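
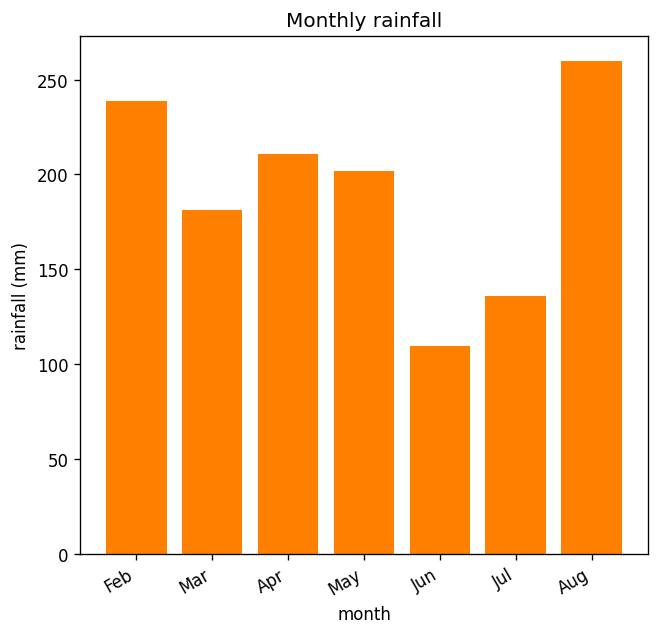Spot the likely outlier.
Jun ≈ 100; the rest sit between ≈ 125 and ≈ 250.

Jun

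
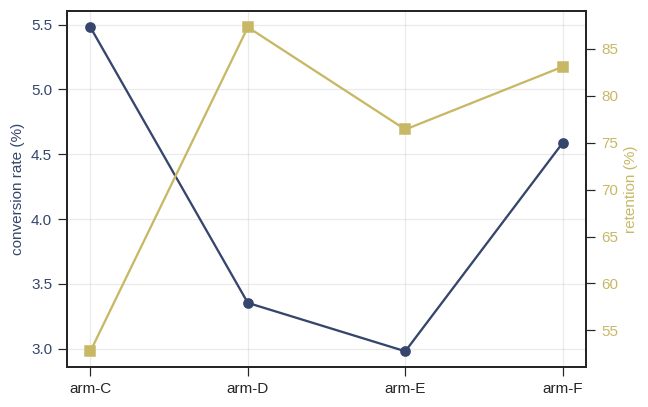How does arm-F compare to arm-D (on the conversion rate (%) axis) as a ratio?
≈ 1.29×

arm-F ≈ 4.5, arm-D ≈ 3.5; 4.5/3.5 ≈ 1.29.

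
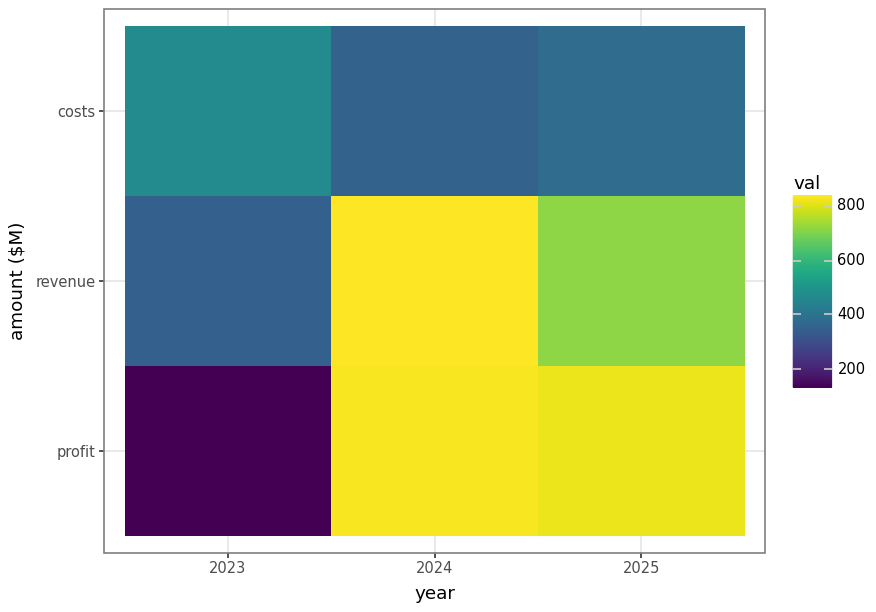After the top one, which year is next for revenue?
Top 3 for revenue: 2024 ≈ 800, 2025 ≈ 700, 2023 ≈ 300.

2025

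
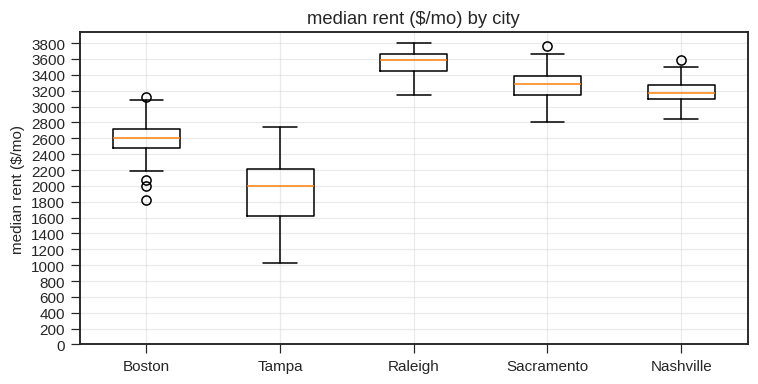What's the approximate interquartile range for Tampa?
≈ 600

Q3 ≈ 2200, Q1 ≈ 1600; IQR ≈ 600.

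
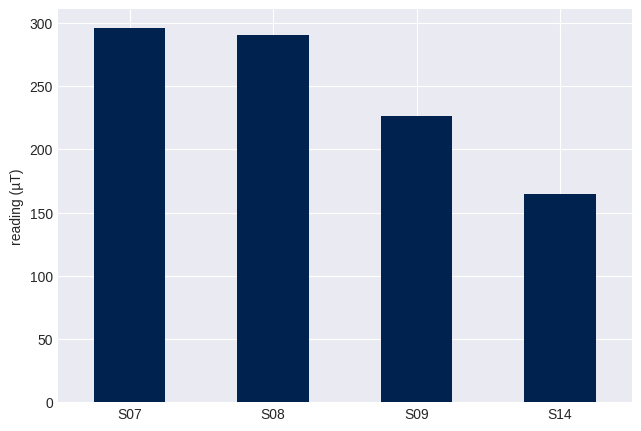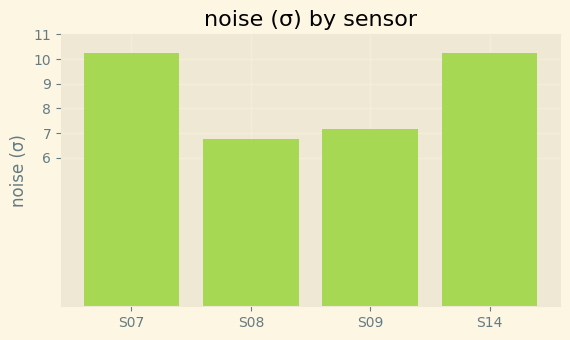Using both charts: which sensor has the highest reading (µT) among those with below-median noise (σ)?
S08

Chart 2 median noise (σ) ≈ 9; below-median sensors: S08, S09. Among those, S08 has the highest reading (µT) (≈ 300).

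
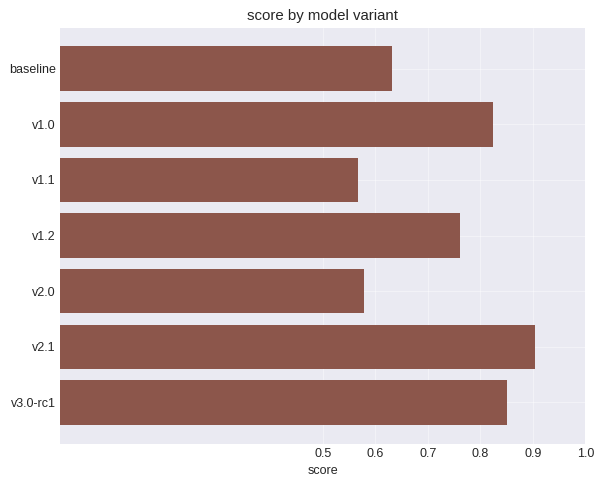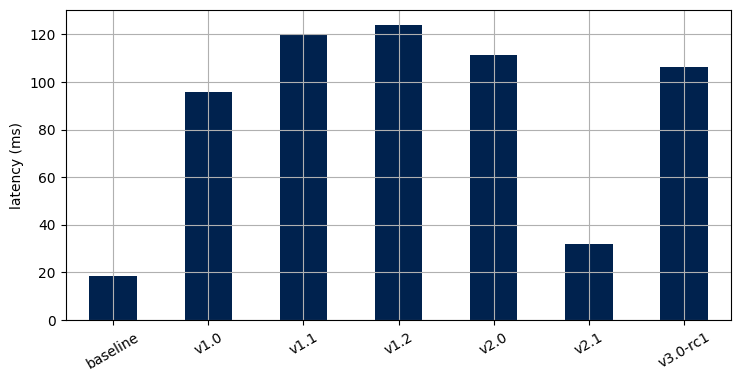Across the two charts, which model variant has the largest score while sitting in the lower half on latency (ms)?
v2.1

Chart 2 median latency (ms) ≈ 100; below-median model variants: baseline, v1.0, v2.1. Among those, v2.1 has the highest score (≈ 0.9).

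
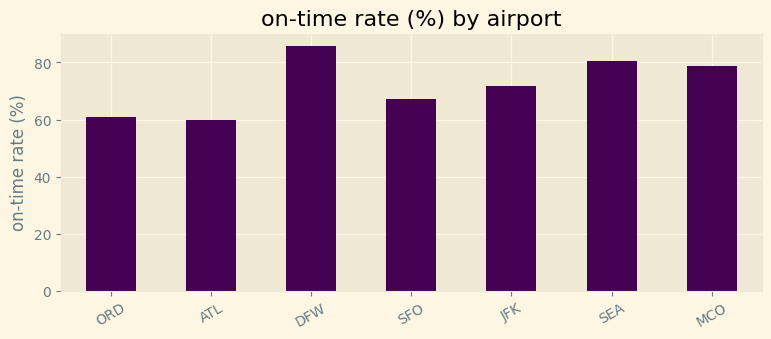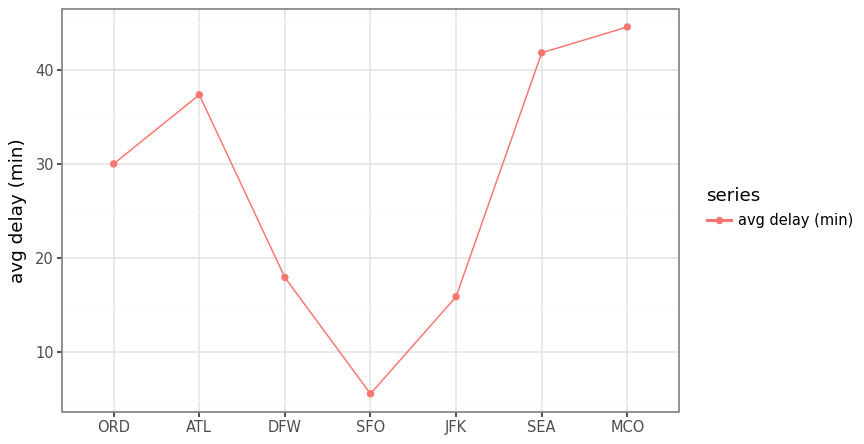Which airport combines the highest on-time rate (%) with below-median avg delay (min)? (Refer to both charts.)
DFW

Chart 2 median avg delay (min) ≈ 30; below-median airports: DFW, SFO, JFK. Among those, DFW has the highest on-time rate (%) (≈ 90).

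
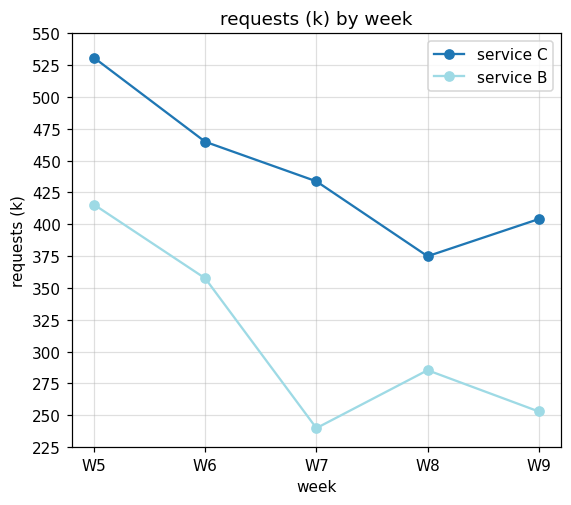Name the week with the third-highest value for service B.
W8

Top 4 for service B: W5 ≈ 425, W6 ≈ 350, W8 ≈ 275, W9 ≈ 250.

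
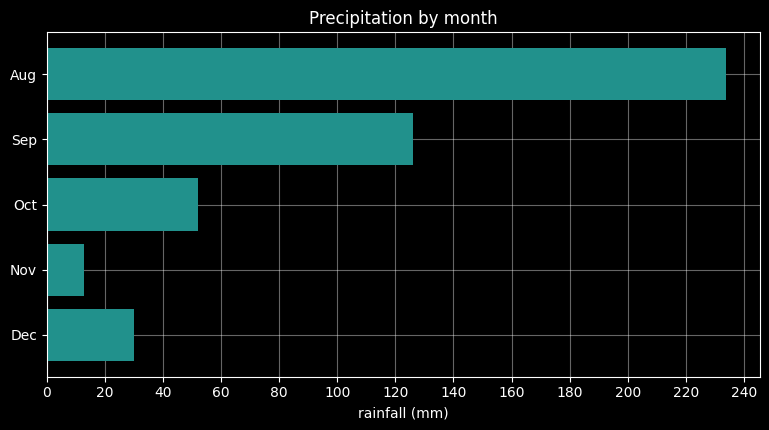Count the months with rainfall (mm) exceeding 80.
2

Above 80: Aug, Sep.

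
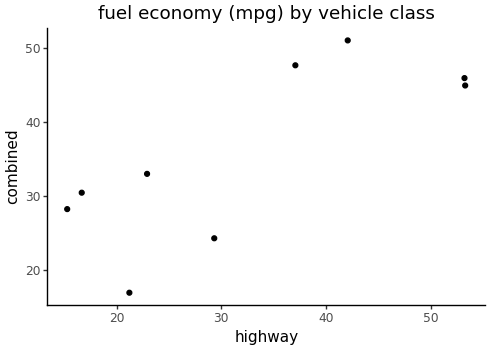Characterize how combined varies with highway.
positive, strong

Points are positively correlated; strong (|r| ≈ 0.8).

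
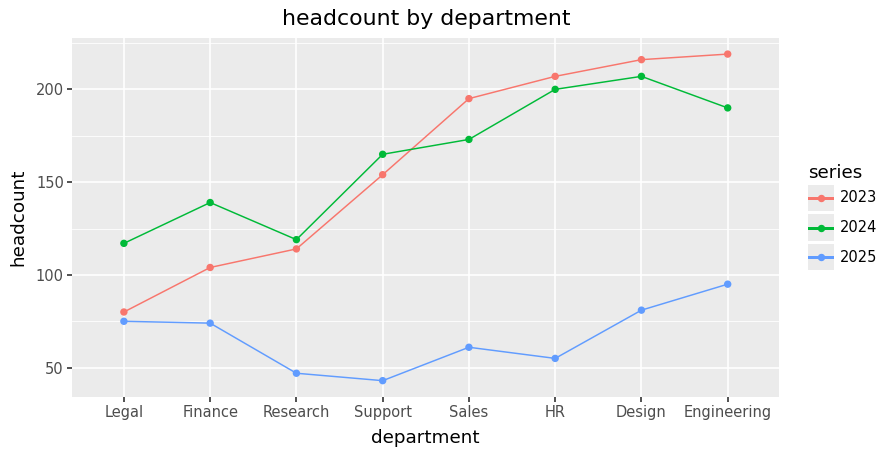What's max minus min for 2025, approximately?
≈ 60

Max Engineering ≈ 100, min Support ≈ 40; range ≈ 60.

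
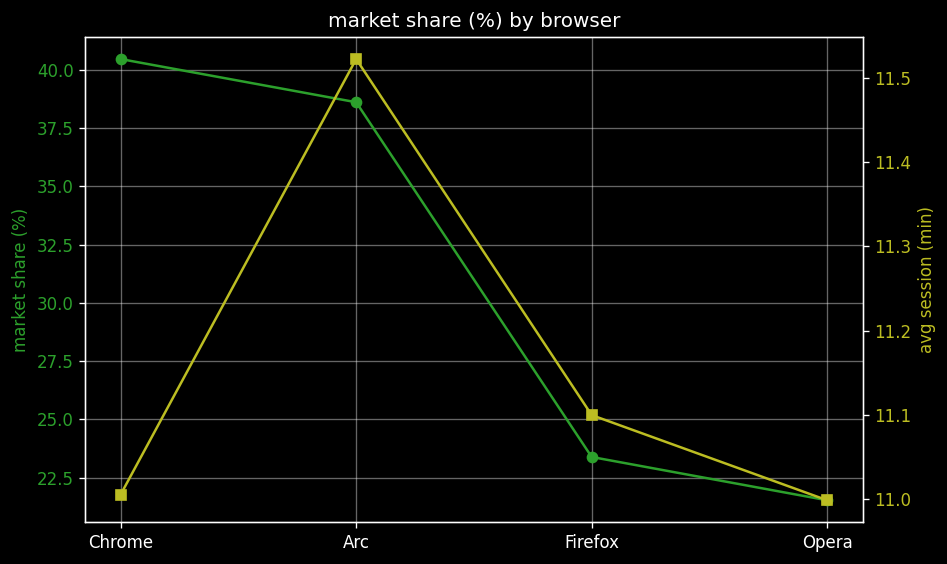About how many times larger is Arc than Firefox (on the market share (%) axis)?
Arc ≈ 38, Firefox ≈ 24; 38/24 ≈ 1.58.

≈ 1.58×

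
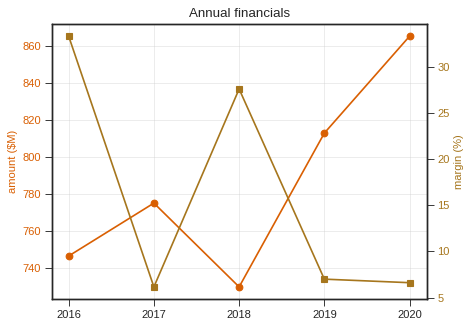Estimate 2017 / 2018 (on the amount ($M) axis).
2017 ≈ 780, 2018 ≈ 740; 780/740 ≈ 1.05.

≈ 1.05×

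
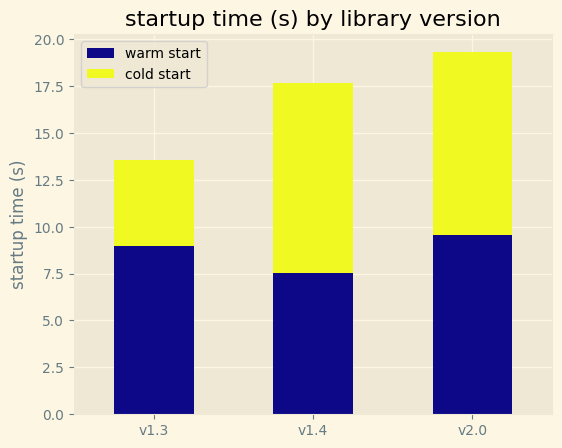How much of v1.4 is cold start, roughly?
cold start top ≈ 18, bottom ≈ 8; segment ≈ 10.

≈ 10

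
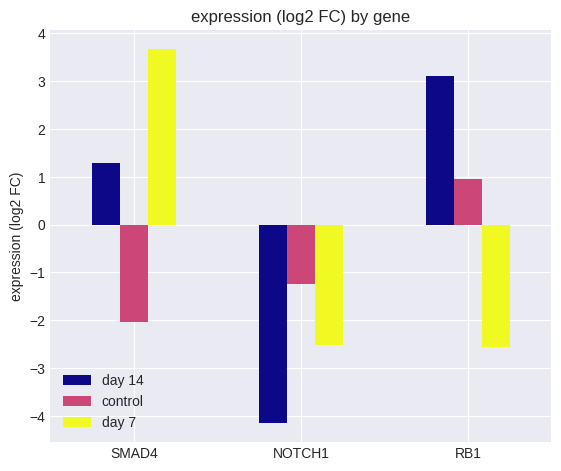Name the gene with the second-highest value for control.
Top 3 for control: RB1 ≈ 1, NOTCH1 ≈ -1, SMAD4 ≈ -2.

NOTCH1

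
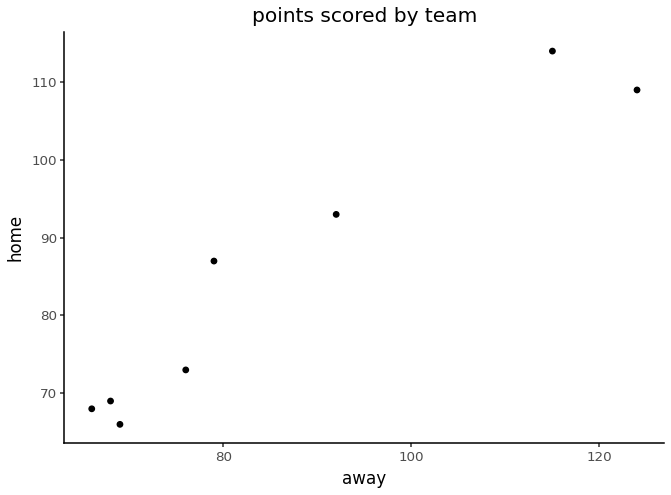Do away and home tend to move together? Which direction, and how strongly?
Points are positively correlated; strong (|r| ≈ 1.0).

positive, strong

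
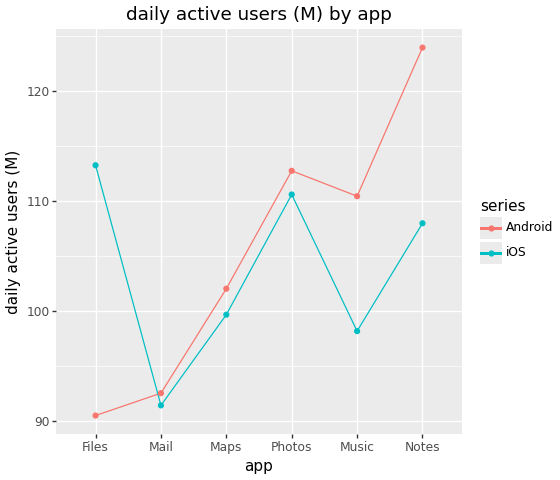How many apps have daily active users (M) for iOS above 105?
3

Above 105: Files, Photos, Notes.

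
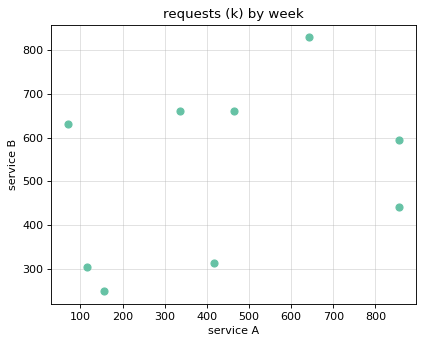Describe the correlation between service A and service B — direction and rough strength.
positive, weak

Points are positively correlated; weak (|r| ≈ 0.3).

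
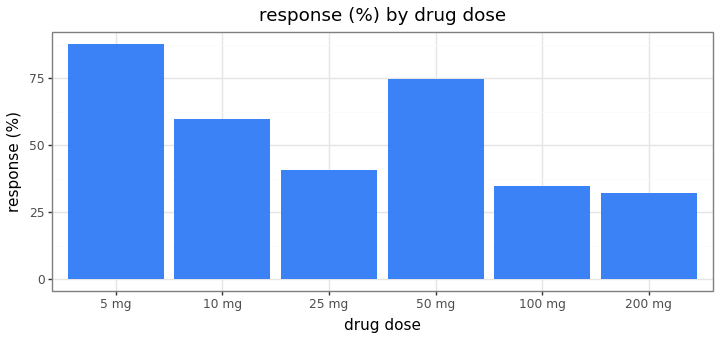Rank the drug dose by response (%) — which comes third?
Top 4: 5 mg ≈ 90, 50 mg ≈ 70, 10 mg ≈ 60, 25 mg ≈ 40.

10 mg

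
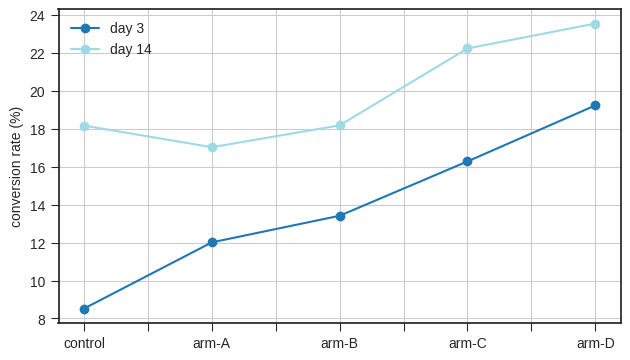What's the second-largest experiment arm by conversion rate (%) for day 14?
Top 3 for day 14: arm-D ≈ 24, arm-C ≈ 22, arm-B ≈ 18.

arm-C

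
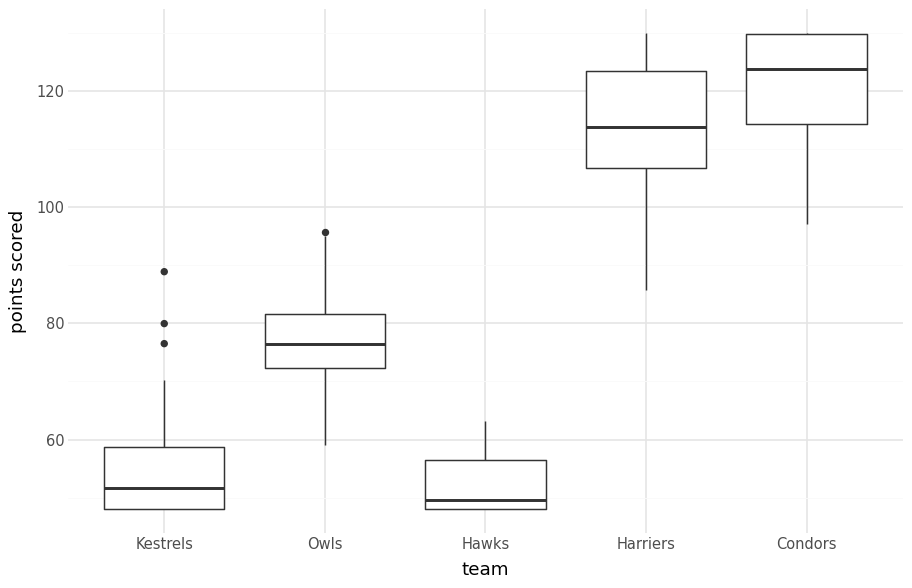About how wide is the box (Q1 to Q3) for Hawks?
Q3 ≈ 60, Q1 ≈ 50; IQR ≈ 10.

≈ 10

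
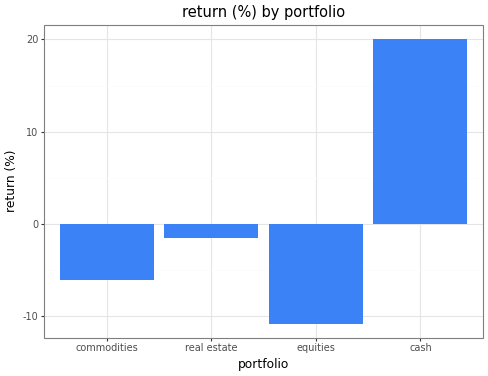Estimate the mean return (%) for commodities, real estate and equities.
≈ -5

(-5 + 0 + -10) / 3 ≈ -5.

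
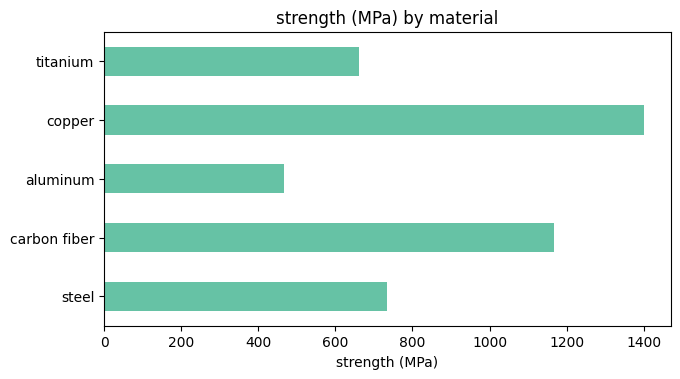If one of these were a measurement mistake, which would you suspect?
copper

copper ≈ 1400; the rest sit between ≈ 400 and ≈ 1200.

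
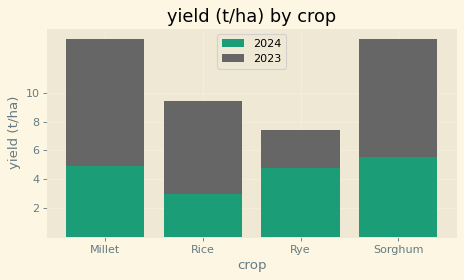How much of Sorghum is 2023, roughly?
2023 top ≈ 14, bottom ≈ 6; segment ≈ 8.

≈ 8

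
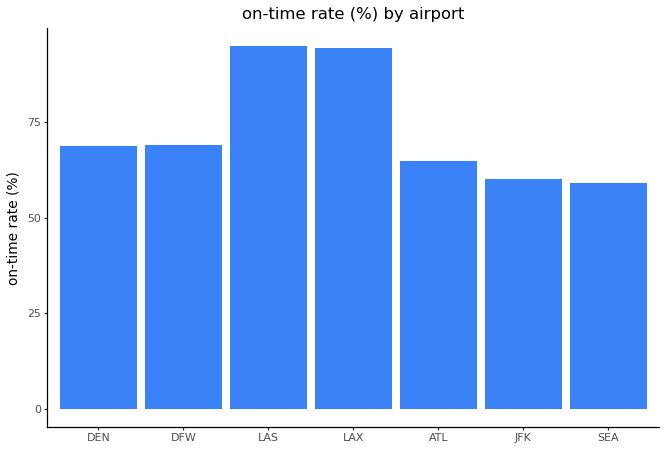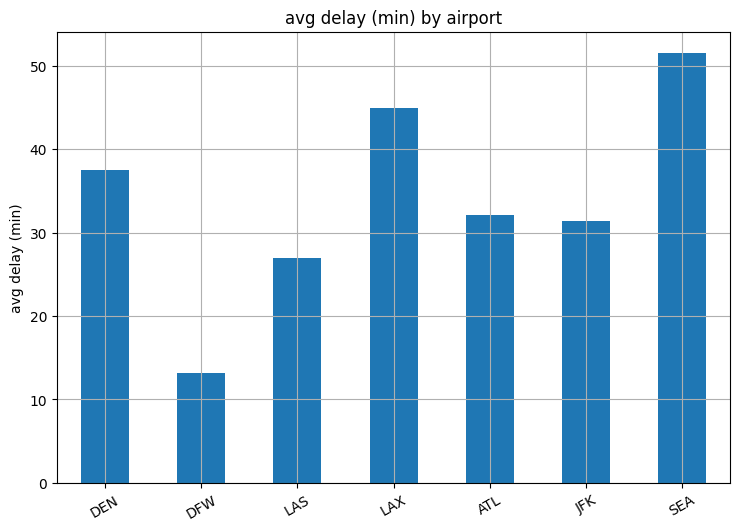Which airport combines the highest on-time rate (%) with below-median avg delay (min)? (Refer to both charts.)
LAS

Chart 2 median avg delay (min) ≈ 30; below-median airports: DFW, LAS, JFK. Among those, LAS has the highest on-time rate (%) (≈ 90).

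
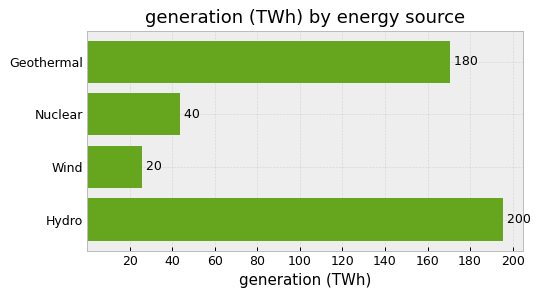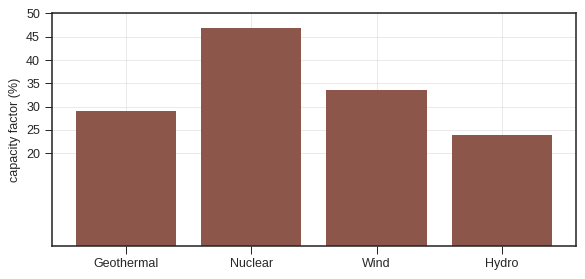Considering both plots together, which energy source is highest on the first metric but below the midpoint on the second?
Hydro

Chart 2 median capacity factor (%) ≈ 30; below-median energy sources: Geothermal, Hydro. Among those, Hydro has the highest generation (TWh) (≈ 200).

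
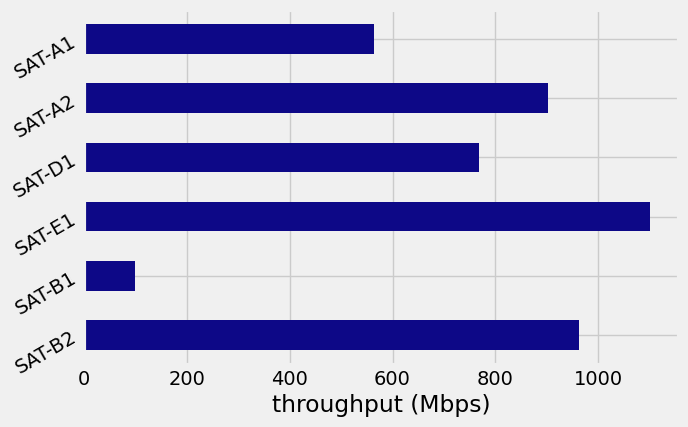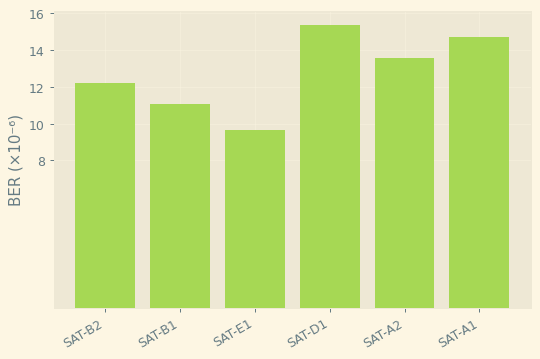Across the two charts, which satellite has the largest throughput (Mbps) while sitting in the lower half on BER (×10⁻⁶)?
SAT-E1

Chart 2 median BER (×10⁻⁶) ≈ 12; below-median satellites: SAT-B2, SAT-B1, SAT-E1. Among those, SAT-E1 has the highest throughput (Mbps) (≈ 1200).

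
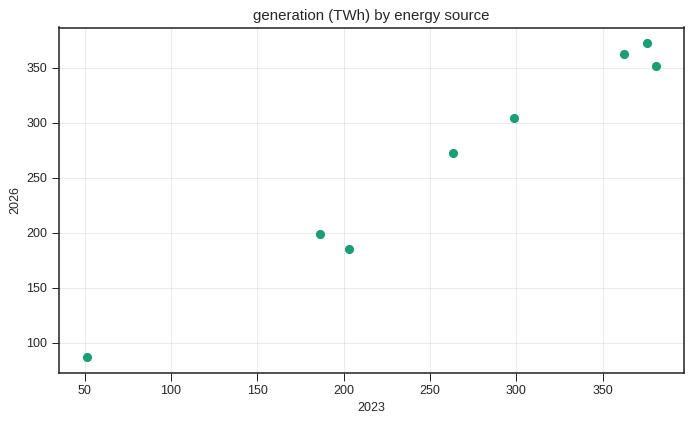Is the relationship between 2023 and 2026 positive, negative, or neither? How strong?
positive, strong

Points are positively correlated; strong (|r| ≈ 1.0).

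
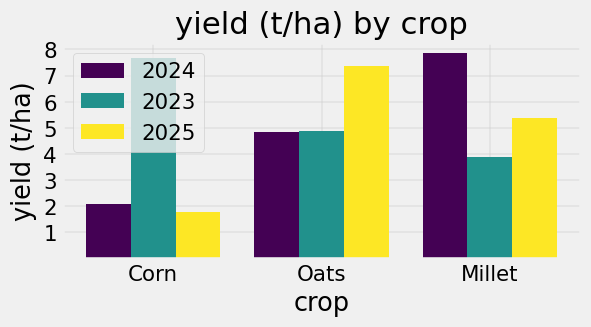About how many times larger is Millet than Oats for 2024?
Millet ≈ 8, Oats ≈ 5; 8/5 ≈ 1.6.

≈ 1.6×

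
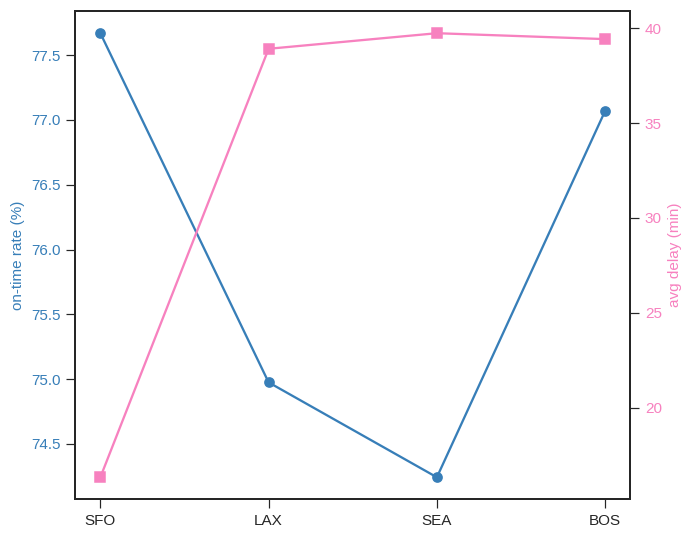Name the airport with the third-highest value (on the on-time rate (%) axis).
Top 4 (on the on-time rate (%) axis): SFO ≈ 77.5, BOS ≈ 77.0, LAX ≈ 75.0, SEA ≈ 74.0.

LAX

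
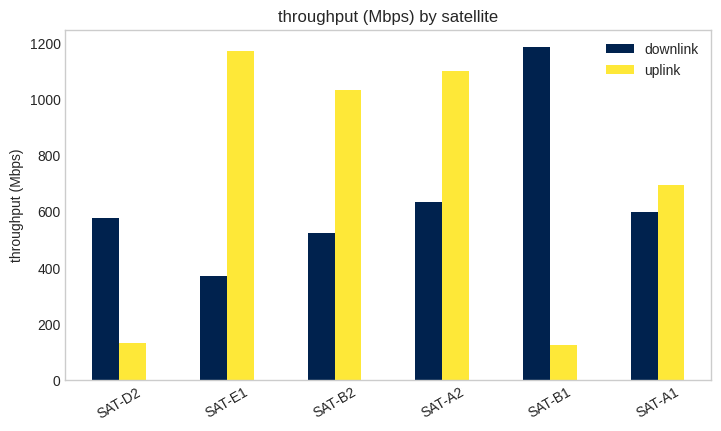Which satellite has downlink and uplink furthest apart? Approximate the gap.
SAT-B1, ≈ 1100 Mbps

SAT-B1: downlink ≈ 1200, uplink ≈ 100 → gap ≈ 1100. Next-largest (SAT-E1) is only ≈ 800.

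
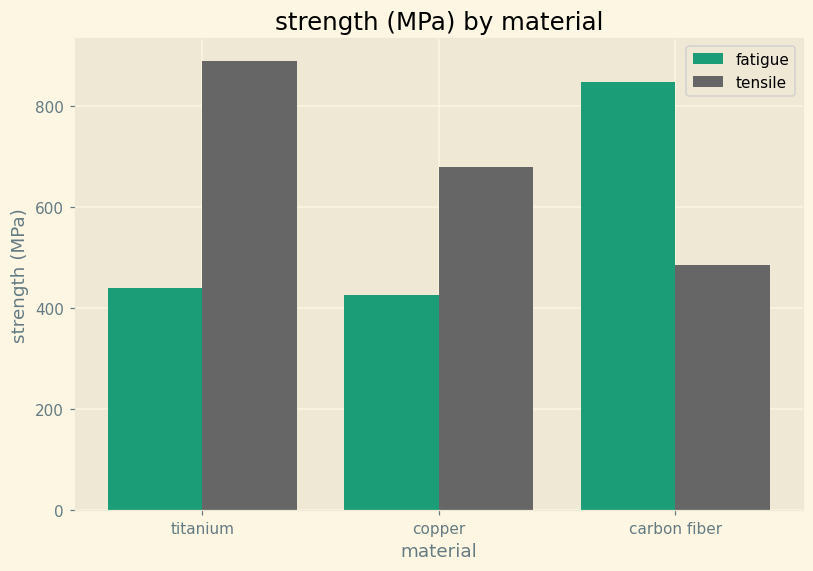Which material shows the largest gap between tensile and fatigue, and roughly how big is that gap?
titanium, ≈ 500 MPa

titanium: tensile ≈ 900, fatigue ≈ 400 → gap ≈ 500. Next-largest (carbon fiber) is only ≈ 300.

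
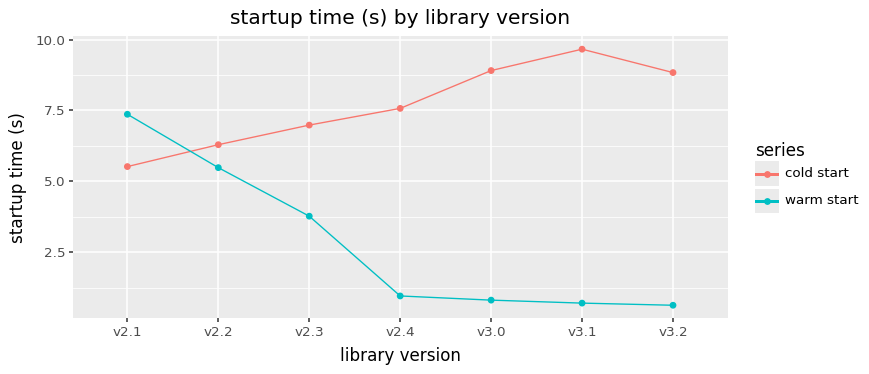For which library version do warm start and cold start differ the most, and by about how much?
v3.1, ≈ 9 s

v3.1: warm start ≈ 1, cold start ≈ 10 → gap ≈ 9. Next-largest (v3.2) is only ≈ 8.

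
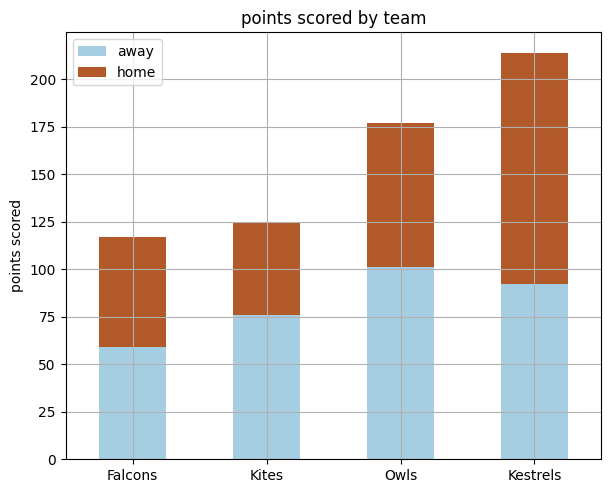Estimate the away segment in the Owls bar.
≈ 100

away top ≈ 100, bottom ≈ 0; segment ≈ 100.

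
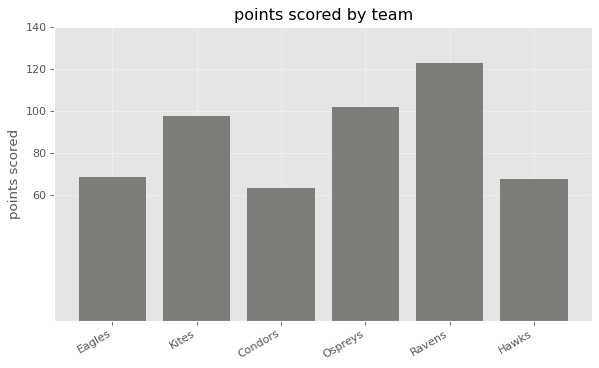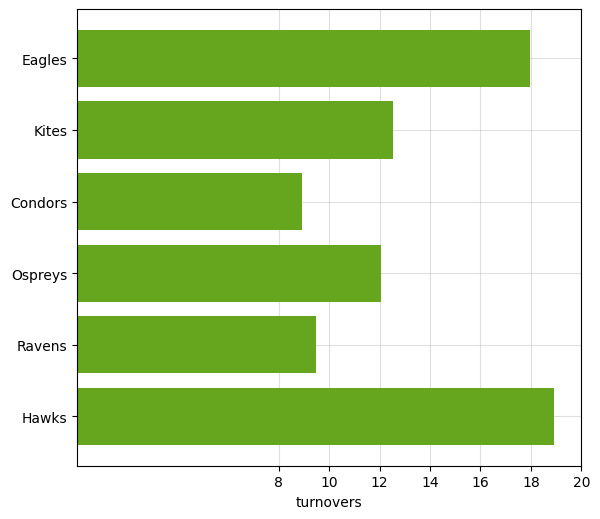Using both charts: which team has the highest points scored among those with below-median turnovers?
Chart 2 median turnovers ≈ 12; below-median teams: Condors, Ospreys, Ravens. Among those, Ravens has the highest points scored (≈ 120).

Ravens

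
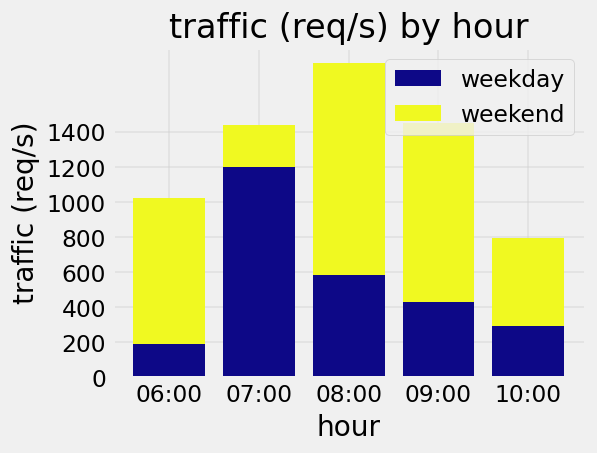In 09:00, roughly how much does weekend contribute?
weekend top ≈ 1400, bottom ≈ 400; segment ≈ 1000.

≈ 1000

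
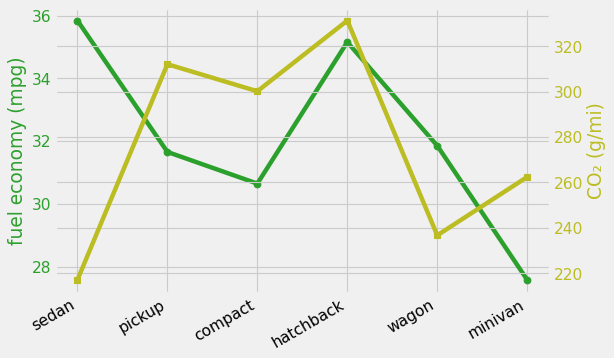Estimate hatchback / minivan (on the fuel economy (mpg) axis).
≈ 1.25×

hatchback ≈ 35, minivan ≈ 28; 35/28 ≈ 1.25.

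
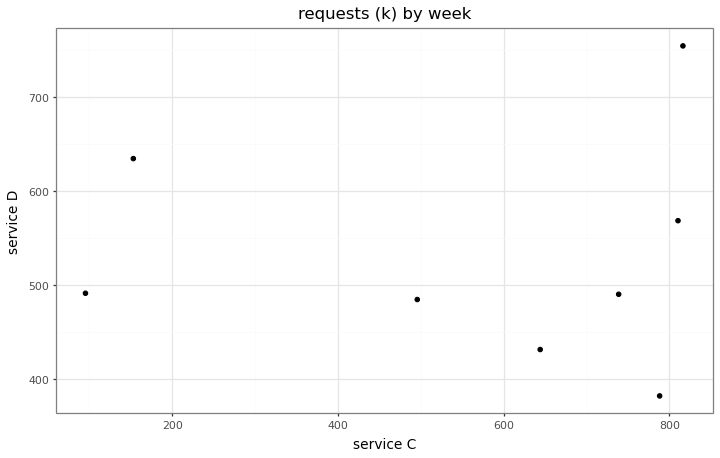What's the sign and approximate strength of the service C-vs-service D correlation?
no clear correlation

Points are roughly uncorrelated; weak (|r| ≈ 0.0).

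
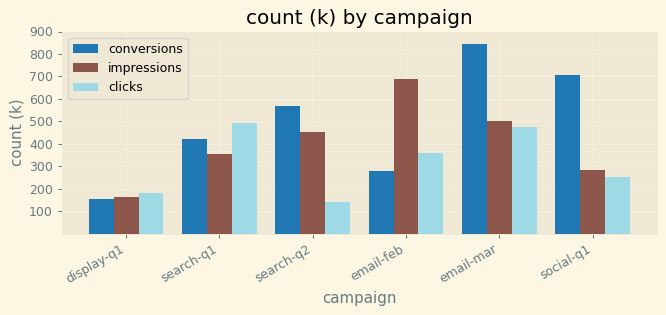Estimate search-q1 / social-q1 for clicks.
≈ 1.67×

search-q1 ≈ 500, social-q1 ≈ 300; 500/300 ≈ 1.67.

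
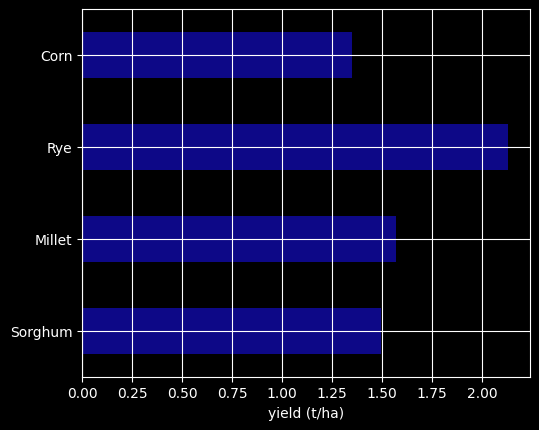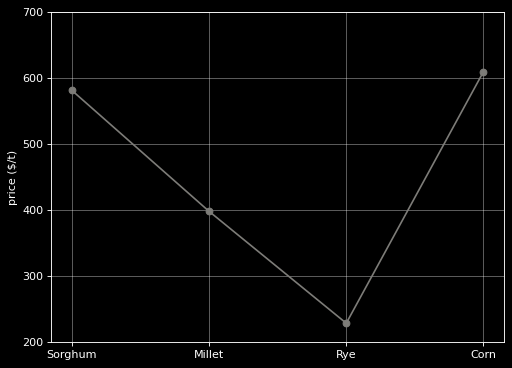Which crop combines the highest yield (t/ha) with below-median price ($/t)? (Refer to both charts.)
Chart 2 median price ($/t) ≈ 500; below-median crops: Millet, Rye. Among those, Rye has the highest yield (t/ha) (≈ 2.2).

Rye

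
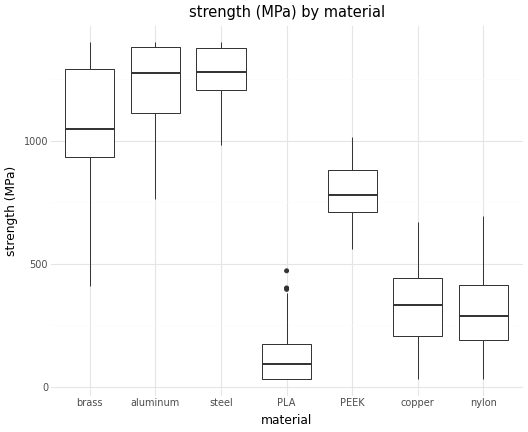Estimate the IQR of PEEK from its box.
Q3 ≈ 900, Q1 ≈ 700; IQR ≈ 200.

≈ 200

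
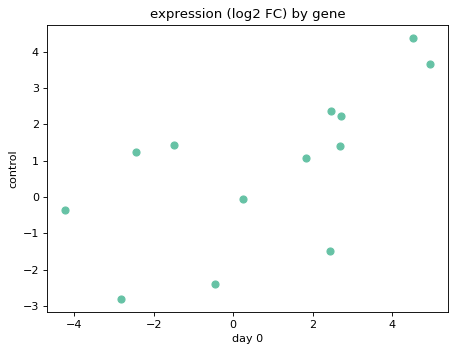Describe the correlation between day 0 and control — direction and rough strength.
Points are positively correlated; moderate (|r| ≈ 0.6).

positive, moderate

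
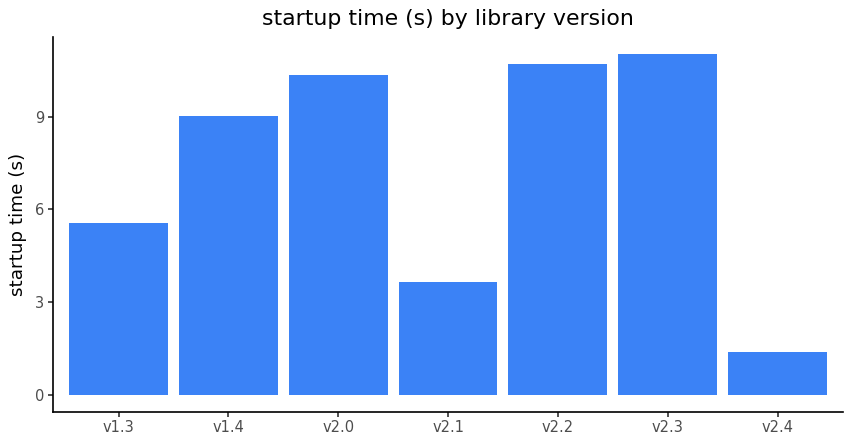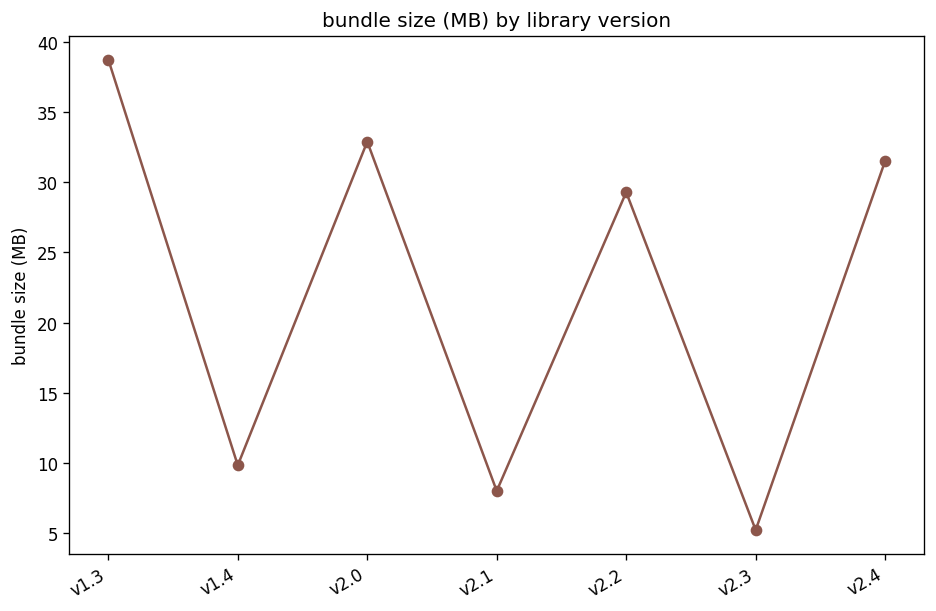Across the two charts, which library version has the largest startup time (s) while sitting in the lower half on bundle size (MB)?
v2.3

Chart 2 median bundle size (MB) ≈ 30; below-median library versions: v1.4, v2.1, v2.3. Among those, v2.3 has the highest startup time (s) (≈ 12).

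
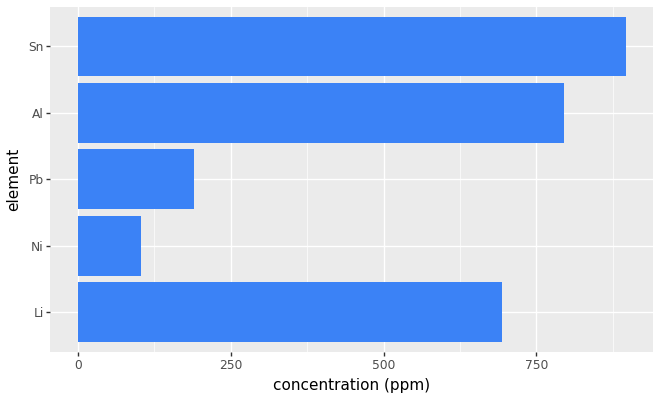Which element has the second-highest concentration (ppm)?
Al

Top 3: Sn ≈ 900, Al ≈ 800, Li ≈ 700.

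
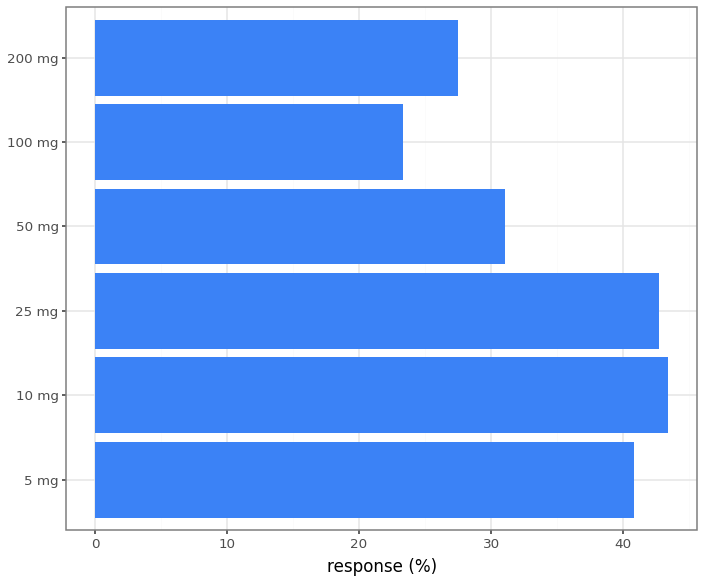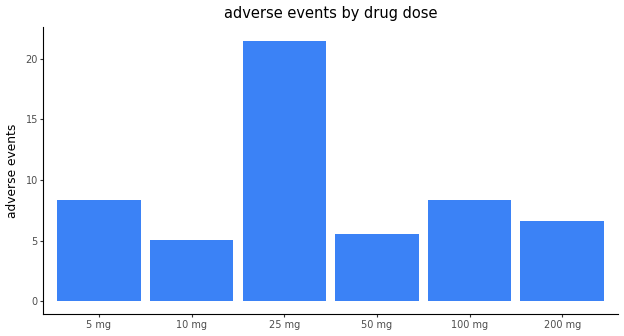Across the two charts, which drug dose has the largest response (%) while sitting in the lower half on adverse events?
Chart 2 median adverse events ≈ 8; below-median drug doses: 10 mg, 50 mg, 200 mg. Among those, 10 mg has the highest response (%) (≈ 45).

10 mg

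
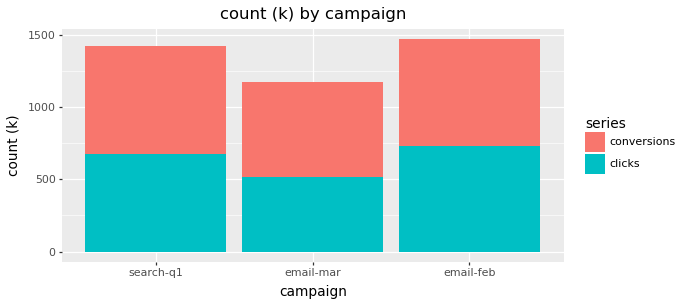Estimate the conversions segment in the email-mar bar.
≈ 600

conversions top ≈ 1200, bottom ≈ 600; segment ≈ 600.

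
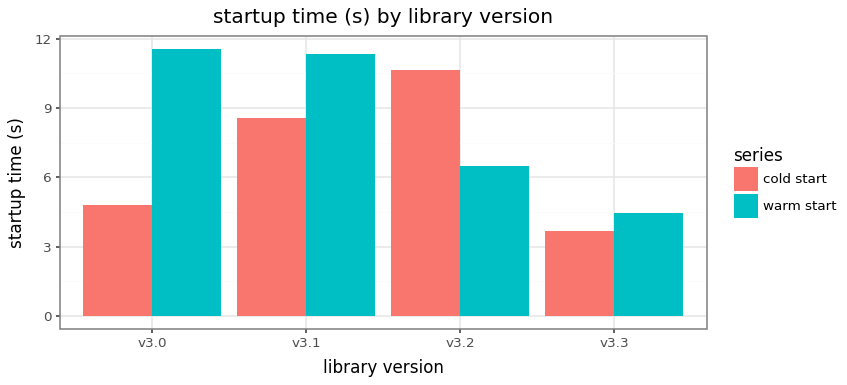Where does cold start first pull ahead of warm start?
v3.2

v3.1: cold start ≈ 9 vs warm start ≈ 11 (not yet); v3.2: cold start ≈ 11 vs warm start ≈ 6 (first crossover).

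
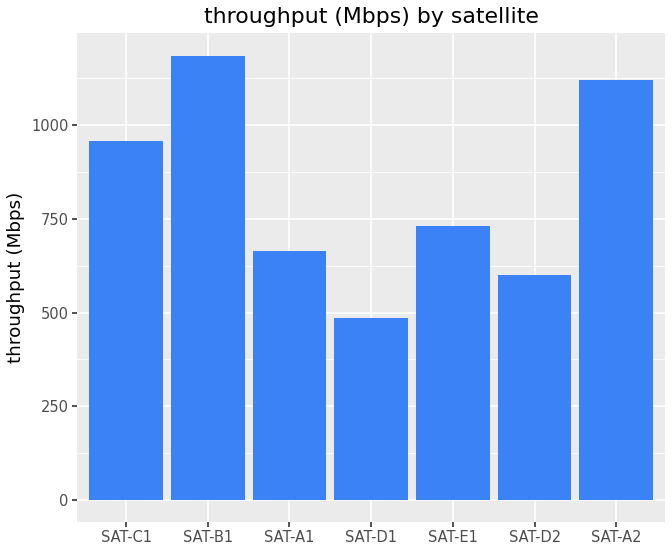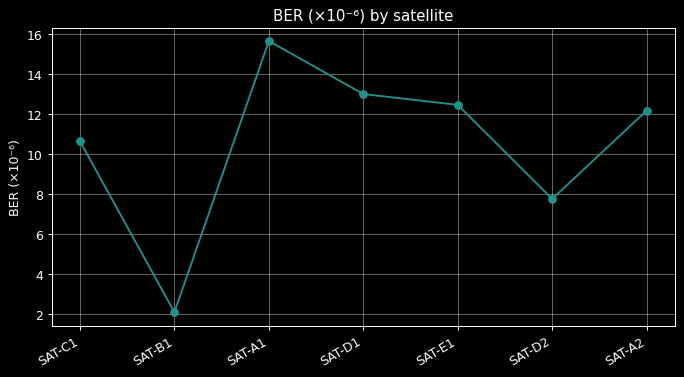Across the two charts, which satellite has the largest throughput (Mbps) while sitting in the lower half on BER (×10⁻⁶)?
Chart 2 median BER (×10⁻⁶) ≈ 12; below-median satellites: SAT-C1, SAT-B1, SAT-D2. Among those, SAT-B1 has the highest throughput (Mbps) (≈ 1200).

SAT-B1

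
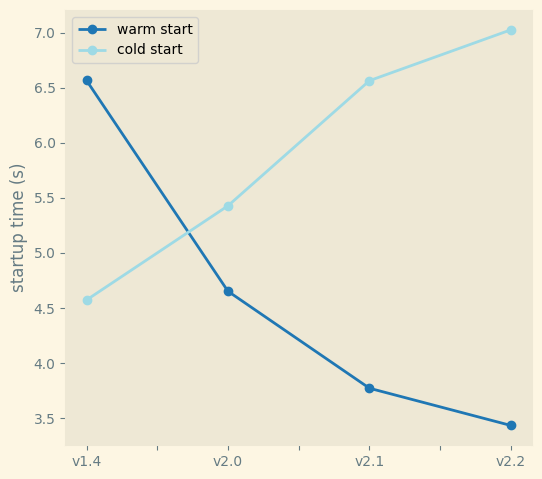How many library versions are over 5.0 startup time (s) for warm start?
1

Above 5.0: v1.4.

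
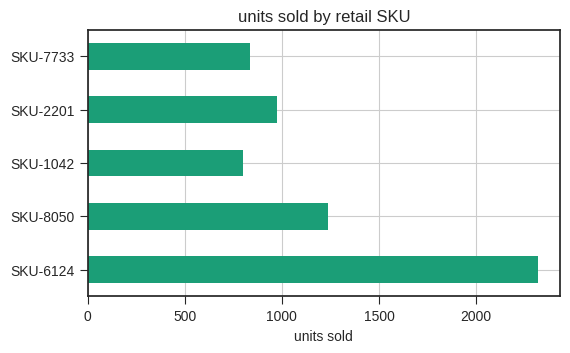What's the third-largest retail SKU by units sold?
Top 4: SKU-6124 ≈ 2400, SKU-8050 ≈ 1200, SKU-2201 ≈ 1000, SKU-7733 ≈ 800.

SKU-2201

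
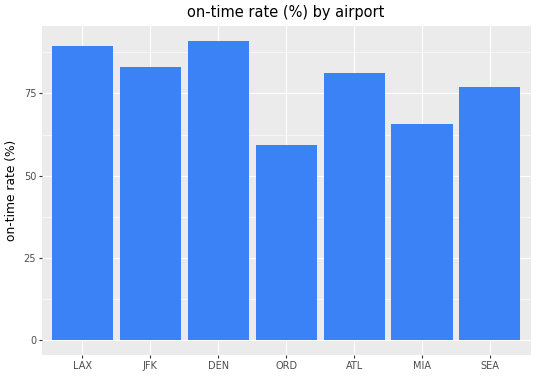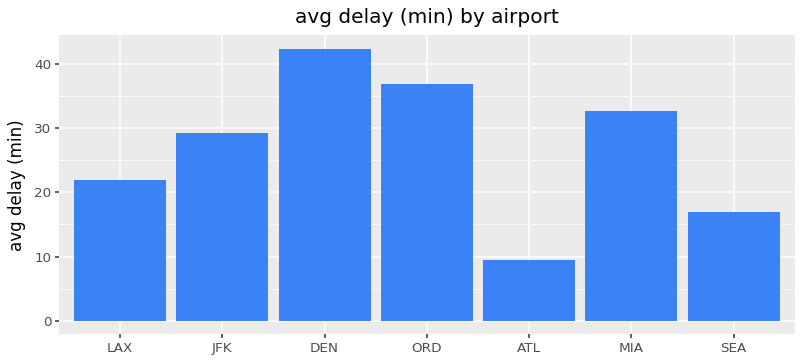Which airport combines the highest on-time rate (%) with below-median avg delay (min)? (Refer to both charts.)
LAX

Chart 2 median avg delay (min) ≈ 30; below-median airports: LAX, ATL, SEA. Among those, LAX has the highest on-time rate (%) (≈ 90).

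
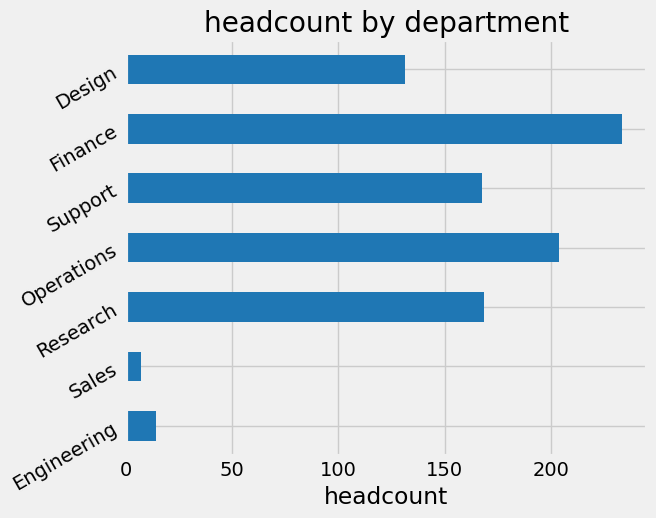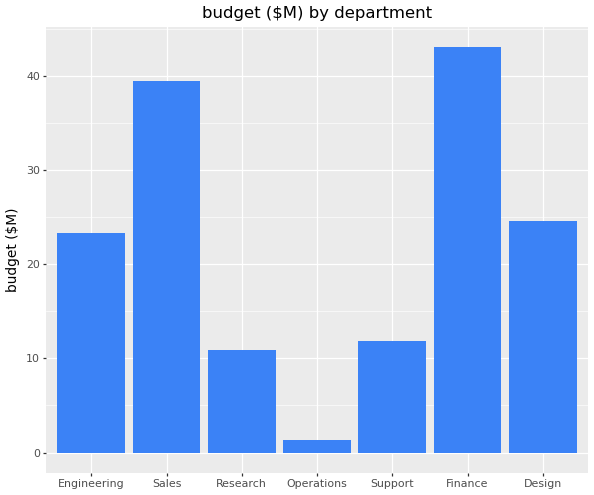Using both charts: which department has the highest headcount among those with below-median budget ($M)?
Operations

Chart 2 median budget ($M) ≈ 25; below-median departments: Research, Operations, Support. Among those, Operations has the highest headcount (≈ 200).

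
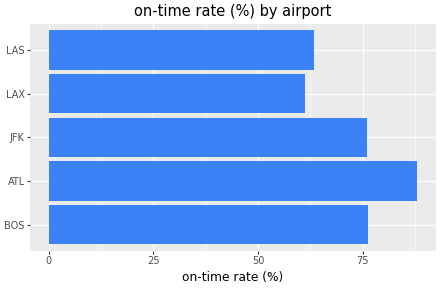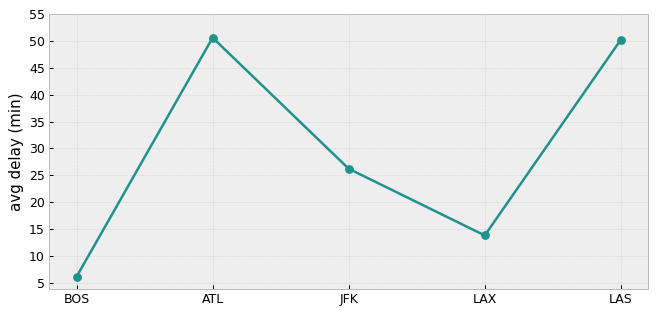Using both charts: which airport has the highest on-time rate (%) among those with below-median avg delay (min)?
Chart 2 median avg delay (min) ≈ 25; below-median airports: BOS, LAX. Among those, BOS has the highest on-time rate (%) (≈ 80).

BOS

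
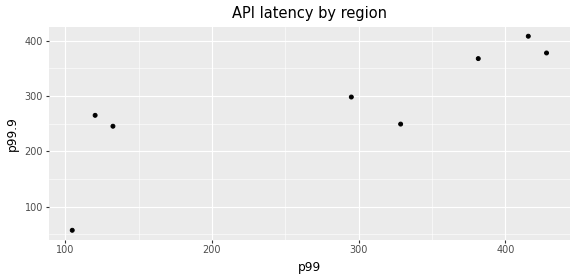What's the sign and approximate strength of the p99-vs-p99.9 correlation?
Points are positively correlated; strong (|r| ≈ 0.8).

positive, strong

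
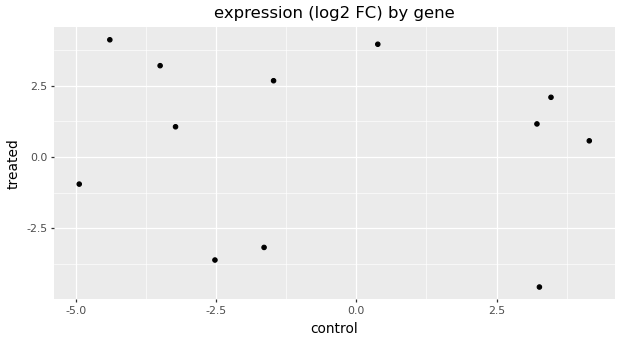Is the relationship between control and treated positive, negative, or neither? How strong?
no clear correlation

Points are roughly uncorrelated; weak (|r| ≈ 0.1).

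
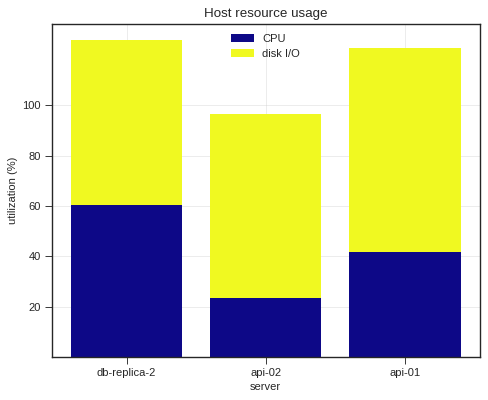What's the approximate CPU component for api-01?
CPU top ≈ 40, bottom ≈ 0; segment ≈ 40.

≈ 40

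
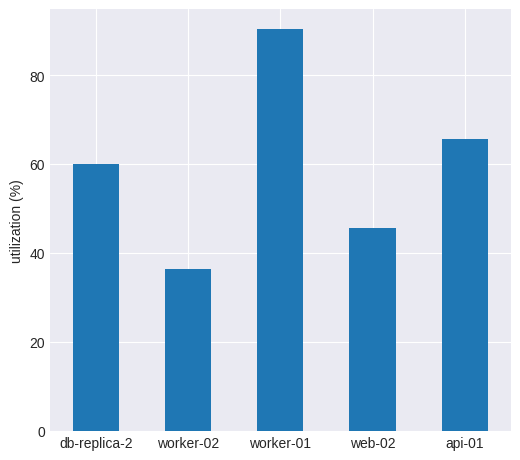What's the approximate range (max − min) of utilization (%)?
≈ 50

Max worker-01 ≈ 90, min worker-02 ≈ 40; range ≈ 50.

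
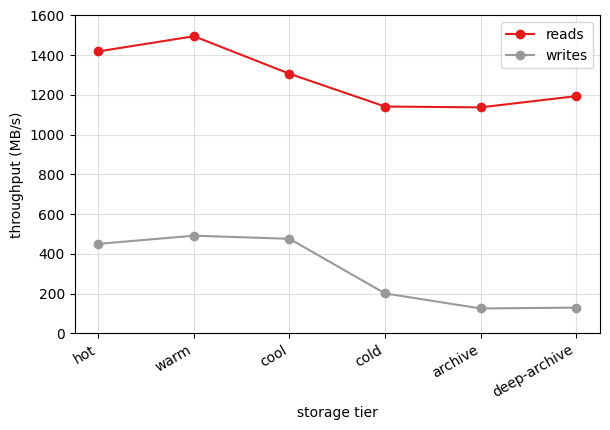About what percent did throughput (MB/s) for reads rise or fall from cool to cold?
≈ -14.3%

cool ≈ 1400, cold ≈ 1200; (1200 − 1400) / 1400 ≈ -14.3%.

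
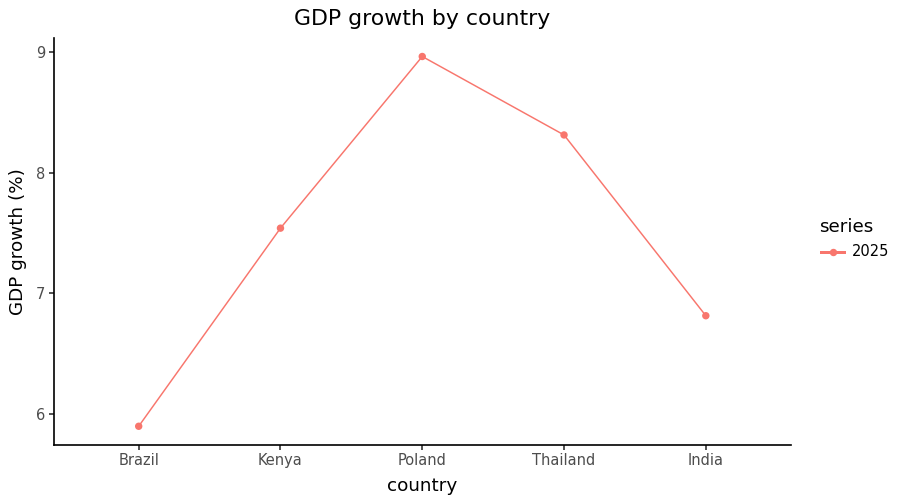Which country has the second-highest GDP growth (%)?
Top 3: Poland ≈ 9.0, Thailand ≈ 8.5, Kenya ≈ 7.5.

Thailand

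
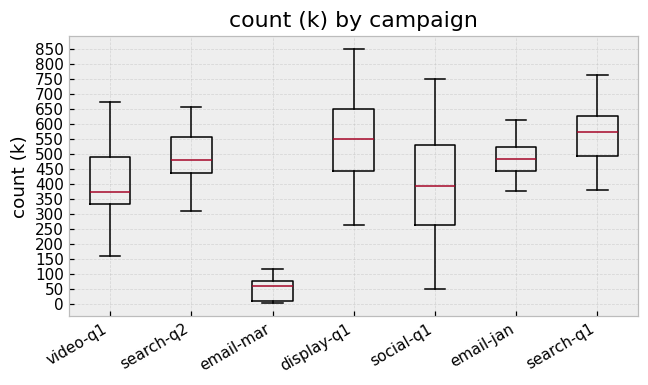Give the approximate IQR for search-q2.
≈ 100

Q3 ≈ 550, Q1 ≈ 450; IQR ≈ 100.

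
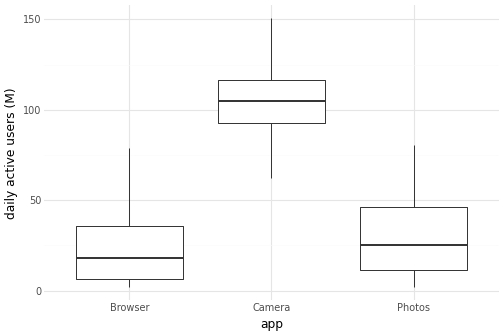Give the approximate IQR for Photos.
≈ 40

Q3 ≈ 50, Q1 ≈ 10; IQR ≈ 40.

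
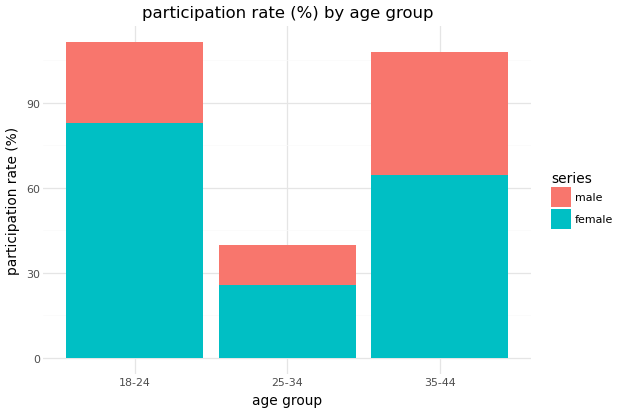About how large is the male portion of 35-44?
≈ 50

male top ≈ 110, bottom ≈ 60; segment ≈ 50.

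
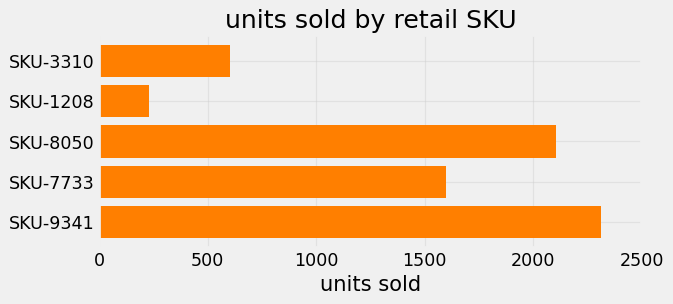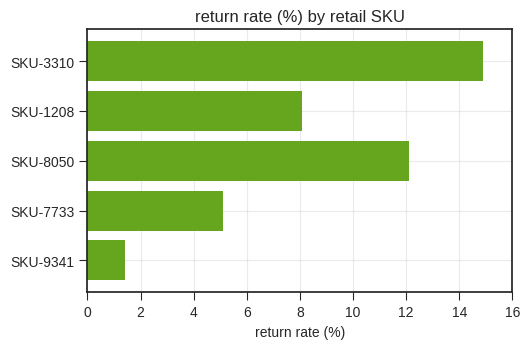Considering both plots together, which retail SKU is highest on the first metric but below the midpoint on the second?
SKU-9341

Chart 2 median return rate (%) ≈ 8; below-median retail SKUs: SKU-7733, SKU-9341. Among those, SKU-9341 has the highest units sold (≈ 2500).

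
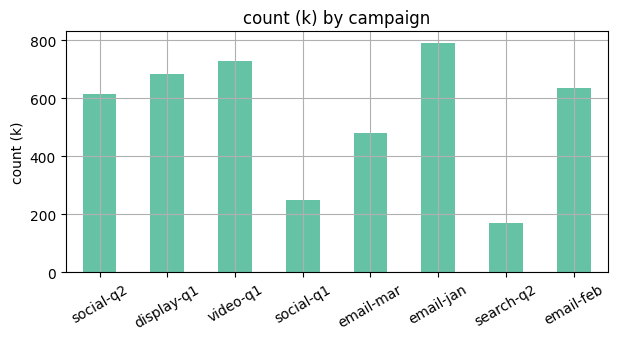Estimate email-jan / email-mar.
≈ 1.6×

email-jan ≈ 800, email-mar ≈ 500; 800/500 ≈ 1.6.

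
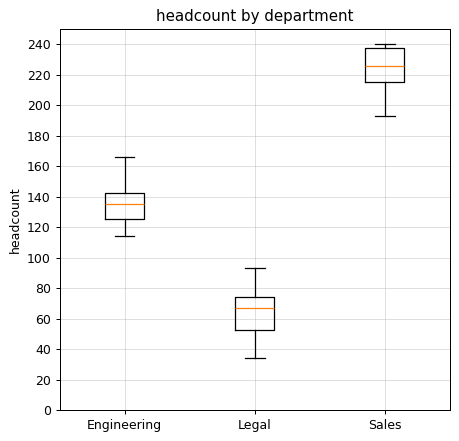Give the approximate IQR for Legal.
Q3 ≈ 80, Q1 ≈ 60; IQR ≈ 20.

≈ 20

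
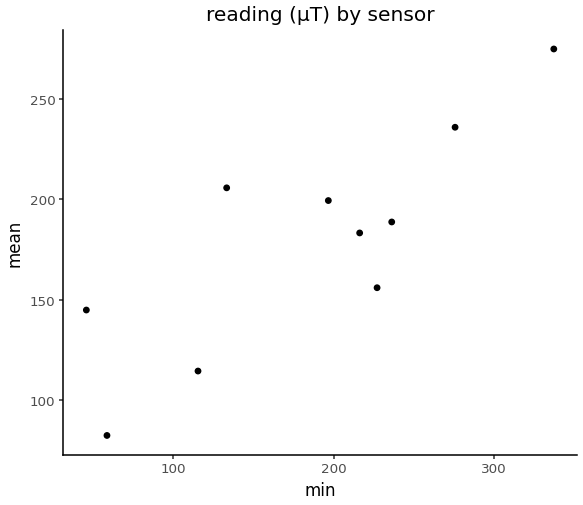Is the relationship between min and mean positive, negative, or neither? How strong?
Points are positively correlated; strong (|r| ≈ 0.8).

positive, strong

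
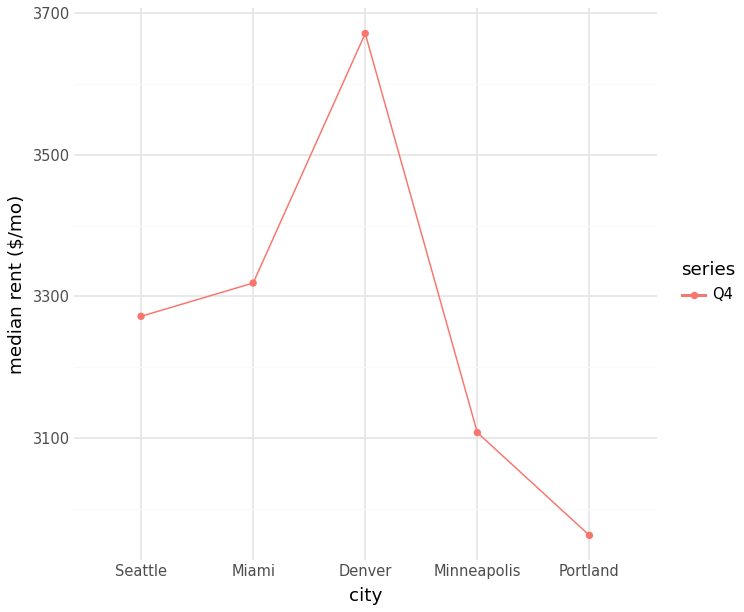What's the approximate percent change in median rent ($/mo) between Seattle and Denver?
Seattle ≈ 3300, Denver ≈ 3700; (3700 − 3300) / 3300 ≈ +12.1%.

≈ +12.1%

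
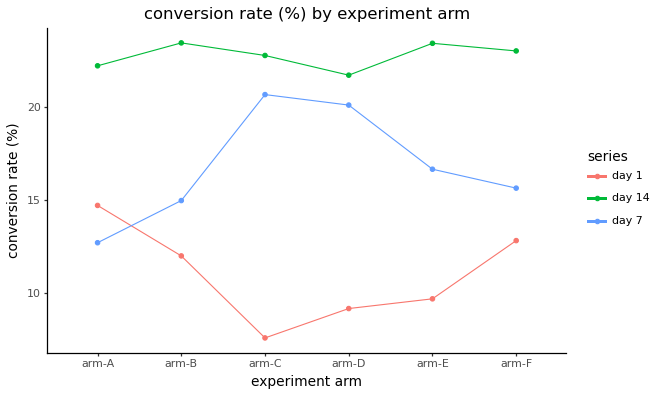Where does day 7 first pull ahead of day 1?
arm-A: day 7 ≈ 12 vs day 1 ≈ 14 (not yet); arm-B: day 7 ≈ 14 vs day 1 ≈ 12 (first crossover).

arm-B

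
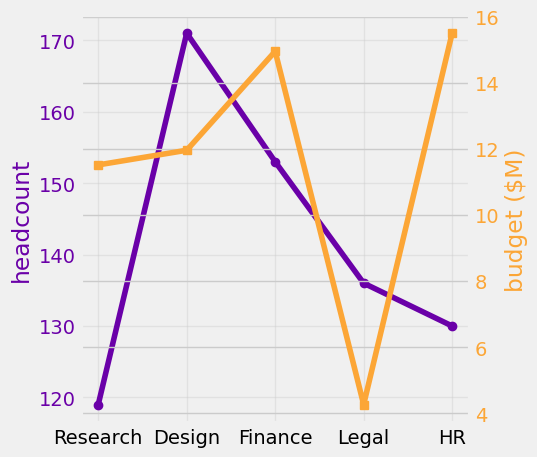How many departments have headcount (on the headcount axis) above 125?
4

Above 125: Design, Finance, Legal, HR.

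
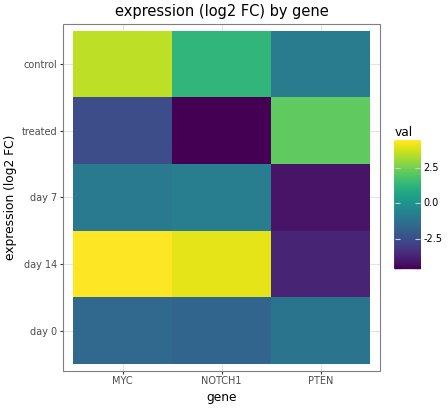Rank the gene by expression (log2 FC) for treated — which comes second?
MYC

Top 3 for treated: PTEN ≈ 2, MYC ≈ -3, NOTCH1 ≈ -5.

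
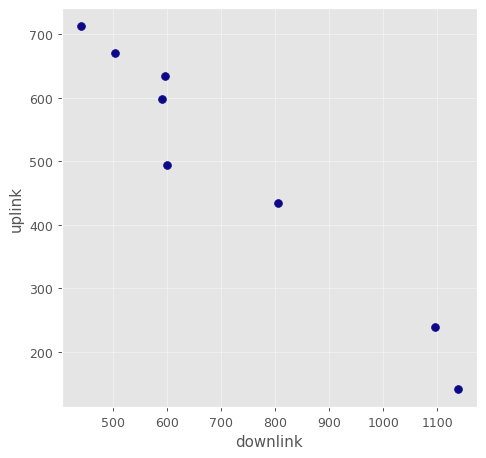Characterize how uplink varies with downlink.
Points are negatively correlated; strong (|r| ≈ 1.0).

negative, strong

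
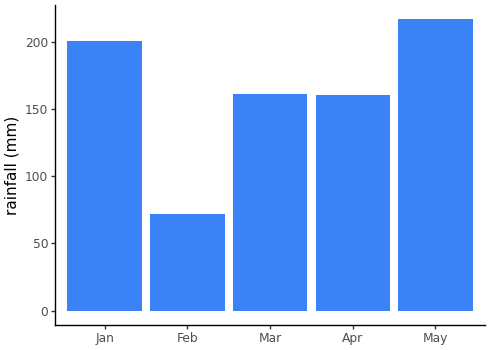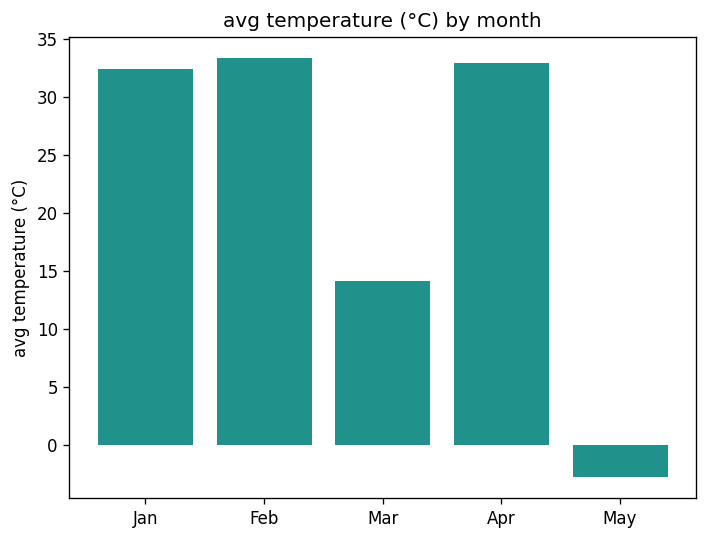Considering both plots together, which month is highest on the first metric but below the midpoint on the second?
May

Chart 2 median avg temperature (°C) ≈ 30; below-median months: Mar, May. Among those, May has the highest rainfall (mm) (≈ 220).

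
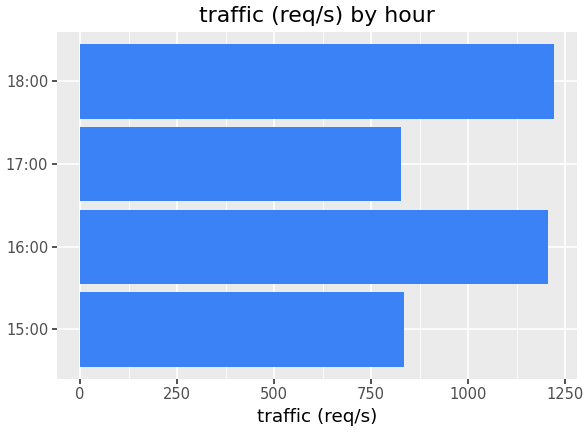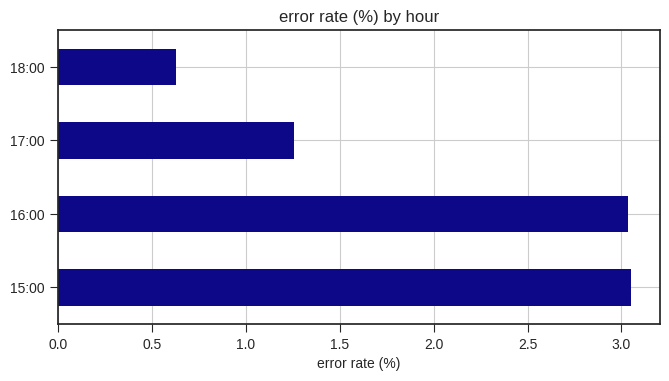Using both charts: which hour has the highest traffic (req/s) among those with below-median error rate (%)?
18:00

Chart 2 median error rate (%) ≈ 2; below-median hours: 17:00, 18:00. Among those, 18:00 has the highest traffic (req/s) (≈ 1200).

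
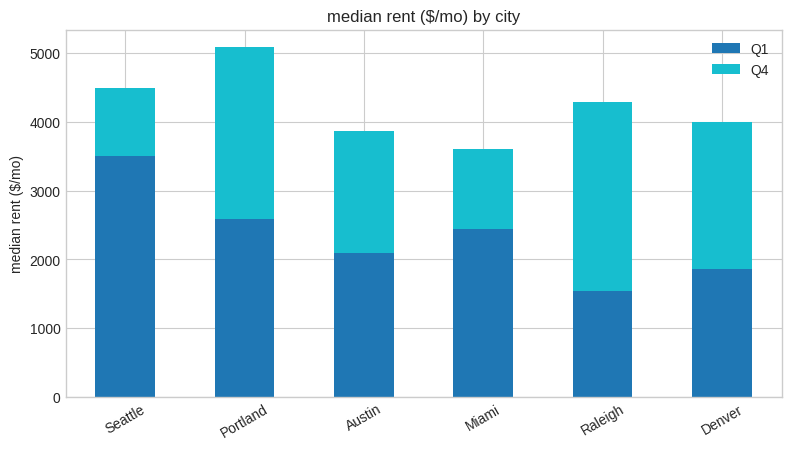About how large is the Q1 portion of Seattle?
≈ 3500

Q1 top ≈ 3500, bottom ≈ 0; segment ≈ 3500.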